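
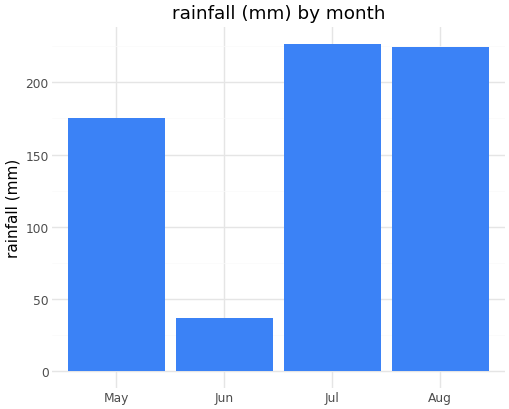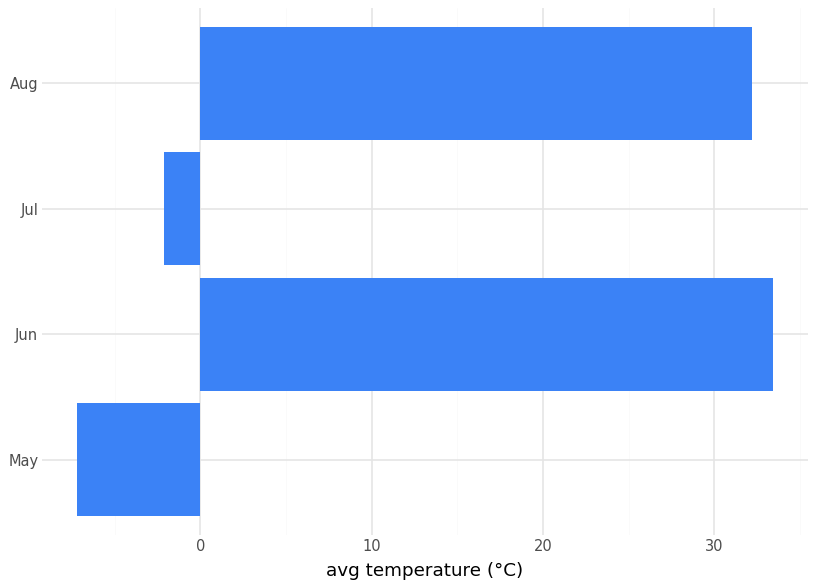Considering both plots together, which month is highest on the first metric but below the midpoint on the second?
Jul

Chart 2 median avg temperature (°C) ≈ 15; below-median months: May, Jul. Among those, Jul has the highest rainfall (mm) (≈ 225).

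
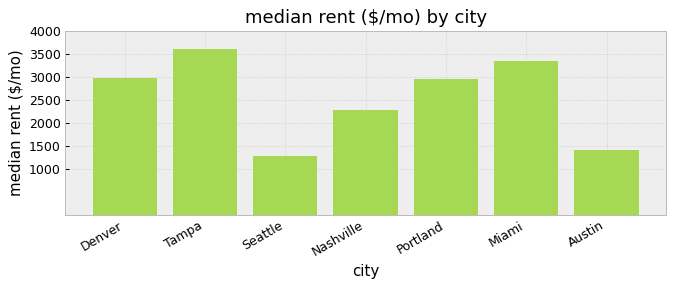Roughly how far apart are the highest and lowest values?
≈ 2000

Max Tampa ≈ 3500, min Seattle ≈ 1500; range ≈ 2000.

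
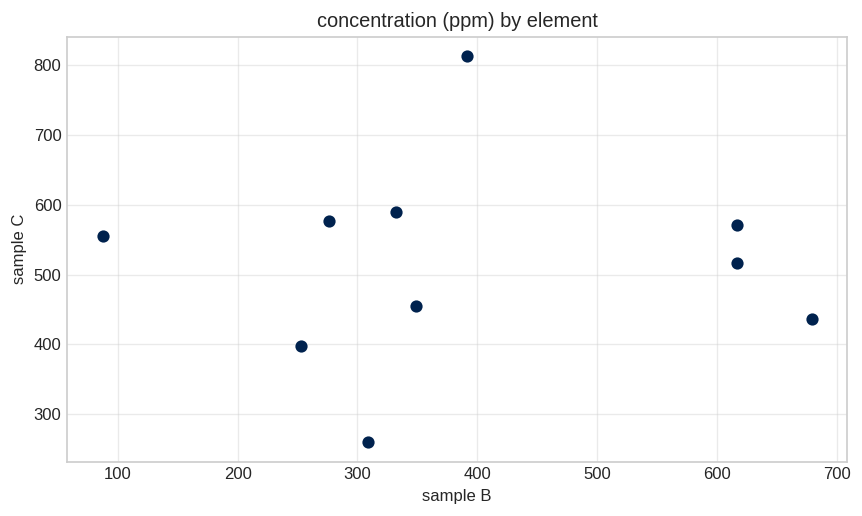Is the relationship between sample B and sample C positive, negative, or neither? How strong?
no clear correlation

Points are roughly uncorrelated; weak (|r| ≈ 0.0).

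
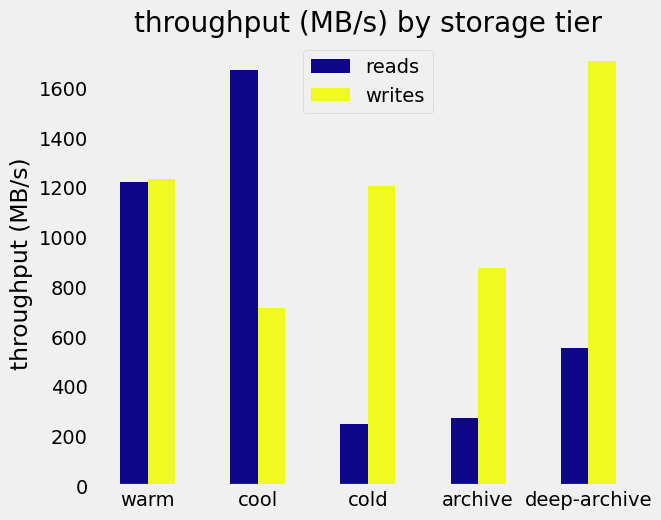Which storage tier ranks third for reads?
Top 4 for reads: cool ≈ 1600, warm ≈ 1200, deep-archive ≈ 600, archive ≈ 200.

deep-archive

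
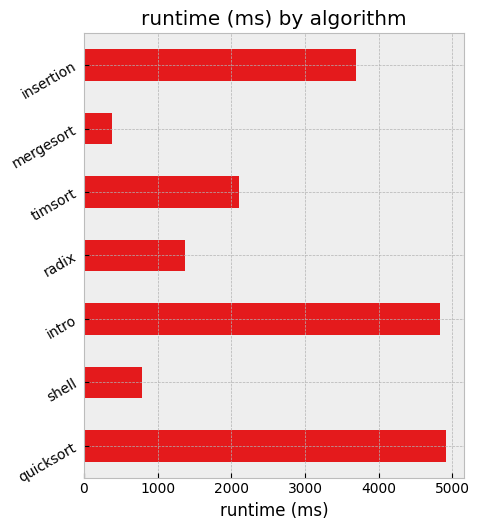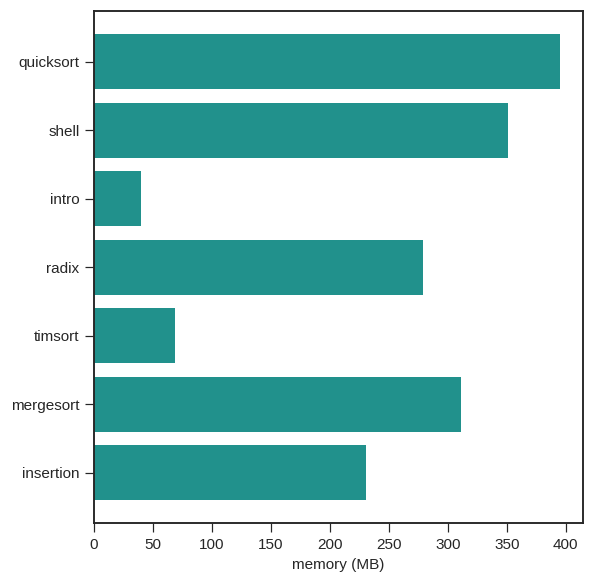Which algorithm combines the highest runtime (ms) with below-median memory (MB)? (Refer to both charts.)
Chart 2 median memory (MB) ≈ 300; below-median algorithms: intro, timsort, insertion. Among those, intro has the highest runtime (ms) (≈ 5000).

intro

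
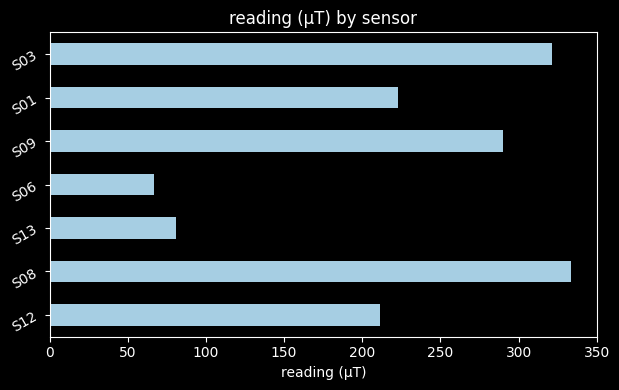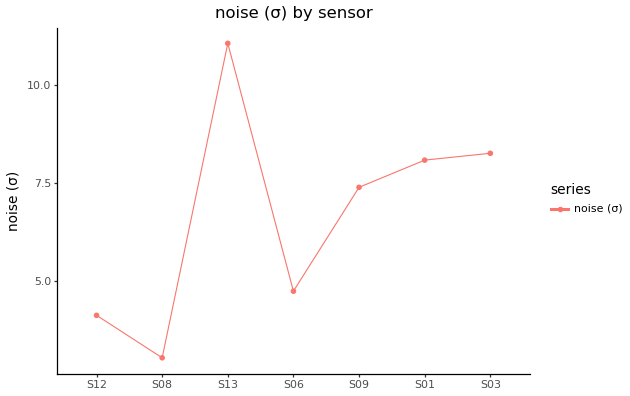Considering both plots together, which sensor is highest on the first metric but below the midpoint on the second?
S08

Chart 2 median noise (σ) ≈ 8; below-median sensors: S12, S08, S06. Among those, S08 has the highest reading (µT) (≈ 350).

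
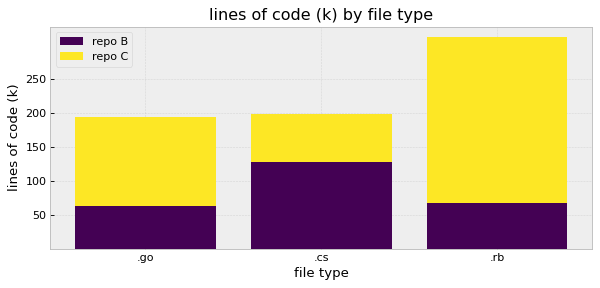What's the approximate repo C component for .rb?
≈ 250

repo C top ≈ 300, bottom ≈ 50; segment ≈ 250.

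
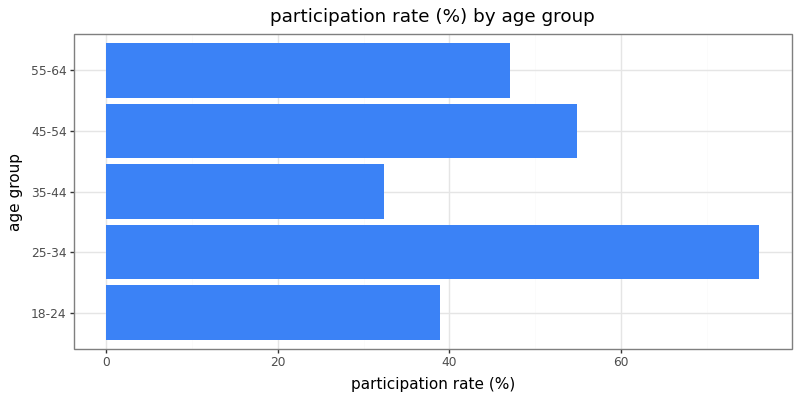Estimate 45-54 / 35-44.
45-54 ≈ 50, 35-44 ≈ 30; 50/30 ≈ 1.67.

≈ 1.67×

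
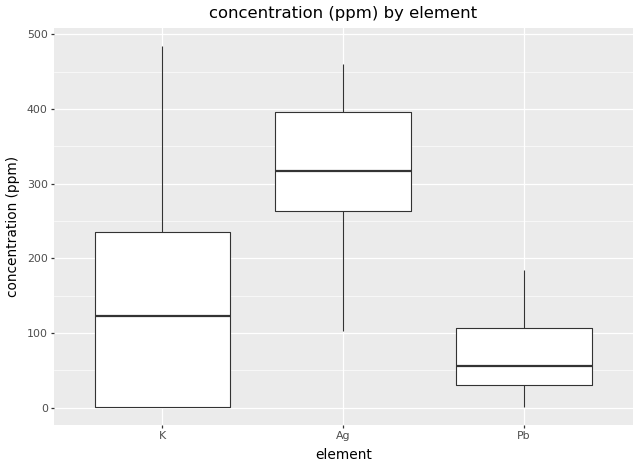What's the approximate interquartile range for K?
Q3 ≈ 225, Q1 ≈ 0; IQR ≈ 225.

≈ 225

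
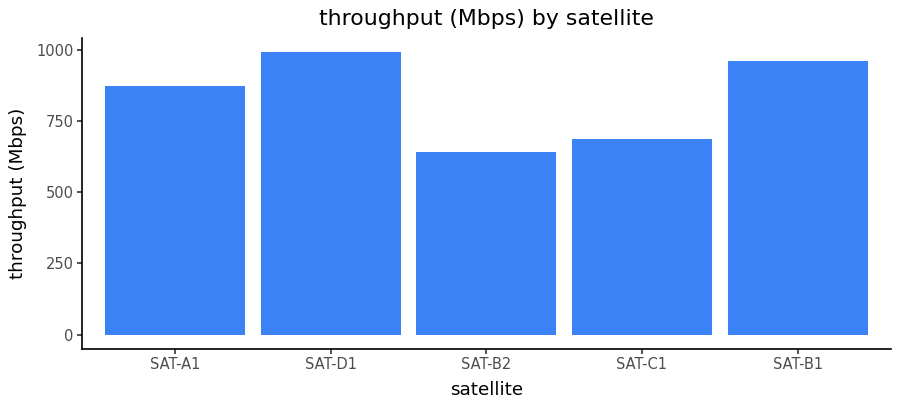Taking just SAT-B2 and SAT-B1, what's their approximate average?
≈ 800

(600 + 1000) / 2 ≈ 800.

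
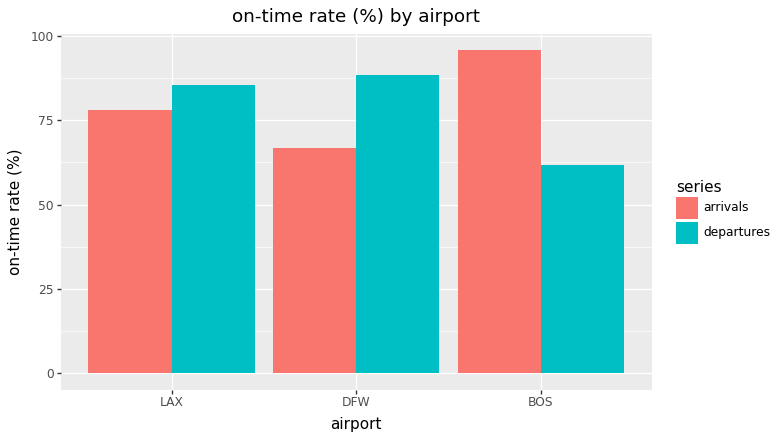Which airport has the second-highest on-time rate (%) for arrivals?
Top 3 for arrivals: BOS ≈ 100, LAX ≈ 80, DFW ≈ 70.

LAX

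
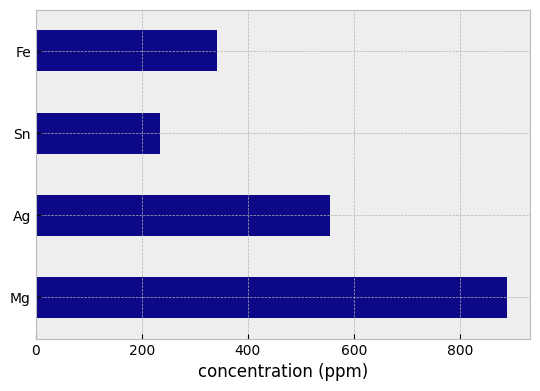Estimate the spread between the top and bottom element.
Max Mg ≈ 900, min Sn ≈ 200; range ≈ 700.

≈ 700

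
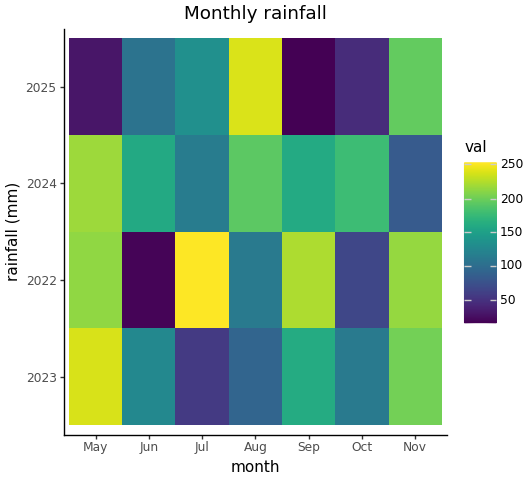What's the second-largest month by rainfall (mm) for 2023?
Top 3 for 2023: May ≈ 240, Nov ≈ 200, Sep ≈ 160.

Nov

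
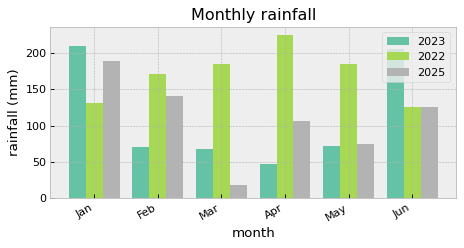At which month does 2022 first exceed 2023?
Jan: 2022 ≈ 140 vs 2023 ≈ 220 (not yet); Feb: 2022 ≈ 180 vs 2023 ≈ 80 (first crossover).

Feb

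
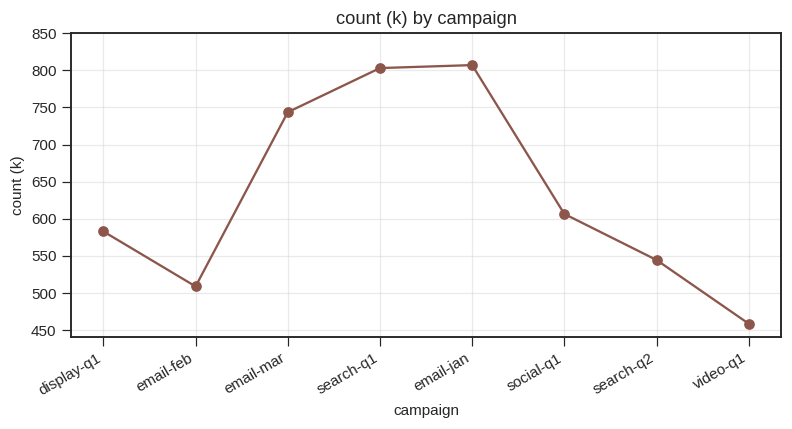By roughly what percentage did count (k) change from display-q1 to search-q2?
display-q1 ≈ 600, search-q2 ≈ 550; (550 − 600) / 600 ≈ -8.3%.

≈ -8.3%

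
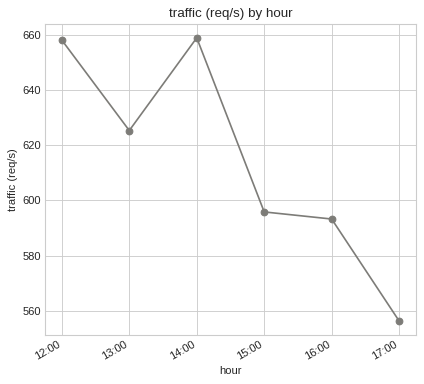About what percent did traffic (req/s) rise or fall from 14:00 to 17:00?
≈ -15.2%

14:00 ≈ 660, 17:00 ≈ 560; (560 − 660) / 660 ≈ -15.2%.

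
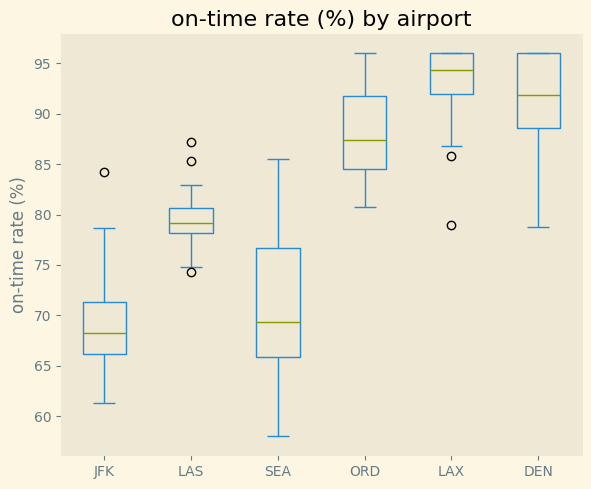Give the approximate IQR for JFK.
≈ 6

Q3 ≈ 72, Q1 ≈ 66; IQR ≈ 6.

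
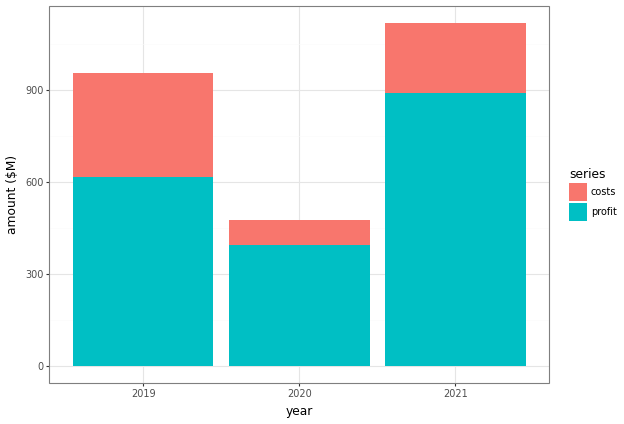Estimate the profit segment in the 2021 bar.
≈ 900

profit top ≈ 900, bottom ≈ 0; segment ≈ 900.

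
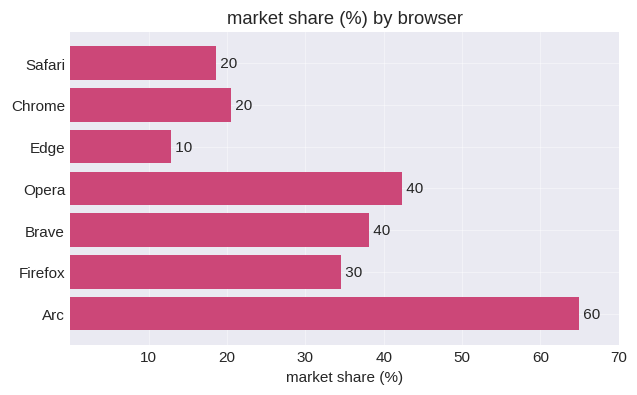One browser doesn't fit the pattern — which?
Arc ≈ 60; the rest sit between ≈ 10 and ≈ 40.

Arc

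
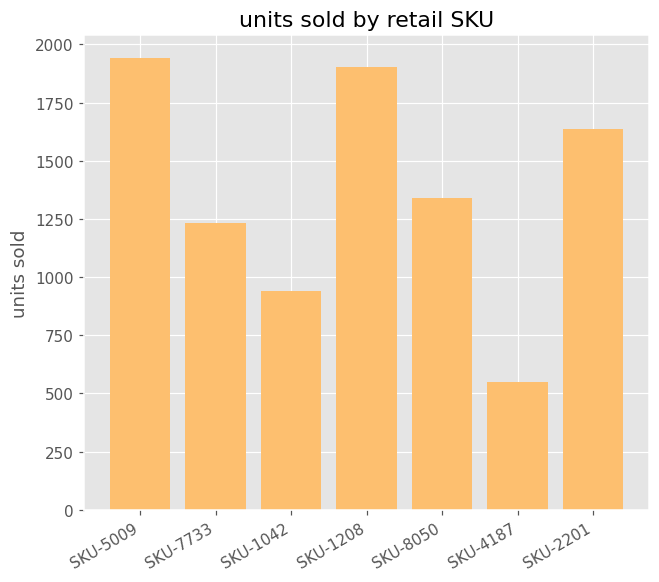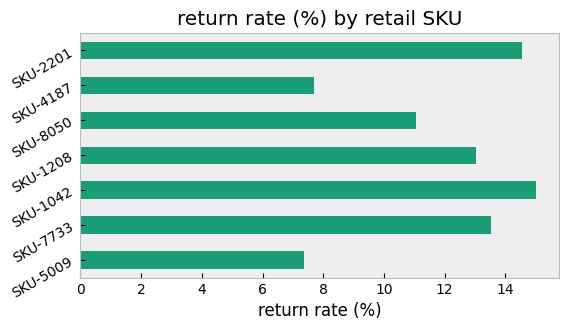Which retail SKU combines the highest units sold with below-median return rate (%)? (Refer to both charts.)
Chart 2 median return rate (%) ≈ 14; below-median retail SKUs: SKU-5009, SKU-8050, SKU-4187. Among those, SKU-5009 has the highest units sold (≈ 2000).

SKU-5009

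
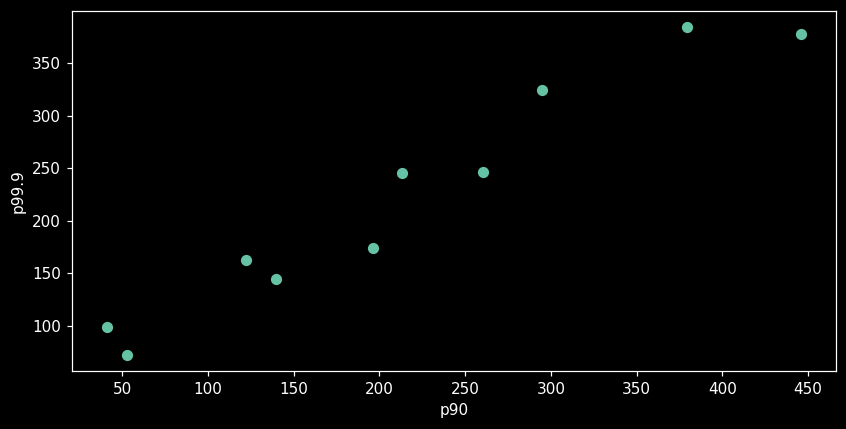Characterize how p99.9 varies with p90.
Points are positively correlated; strong (|r| ≈ 1.0).

positive, strong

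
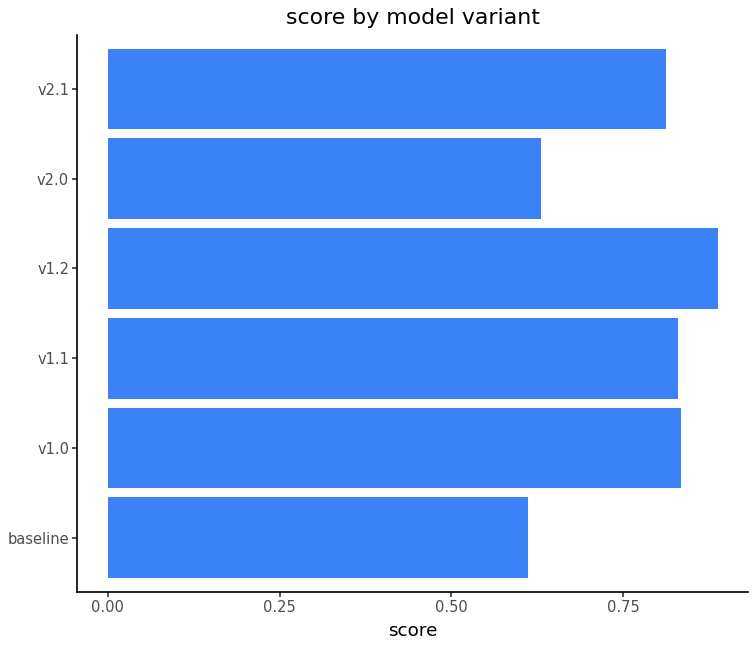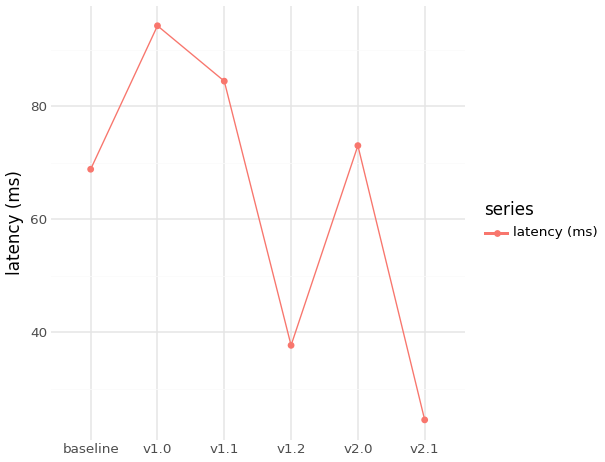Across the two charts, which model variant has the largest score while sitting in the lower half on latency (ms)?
Chart 2 median latency (ms) ≈ 70; below-median model variants: baseline, v1.2, v2.1. Among those, v1.2 has the highest score (≈ 0.9).

v1.2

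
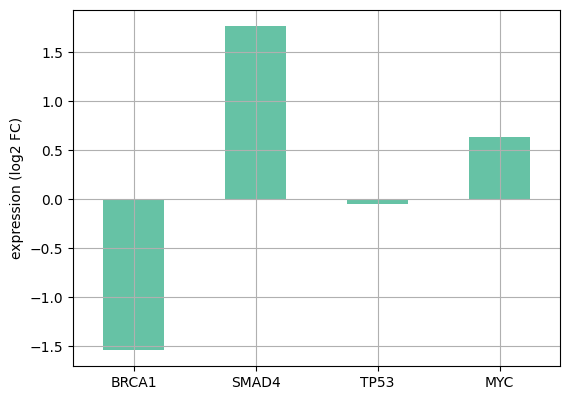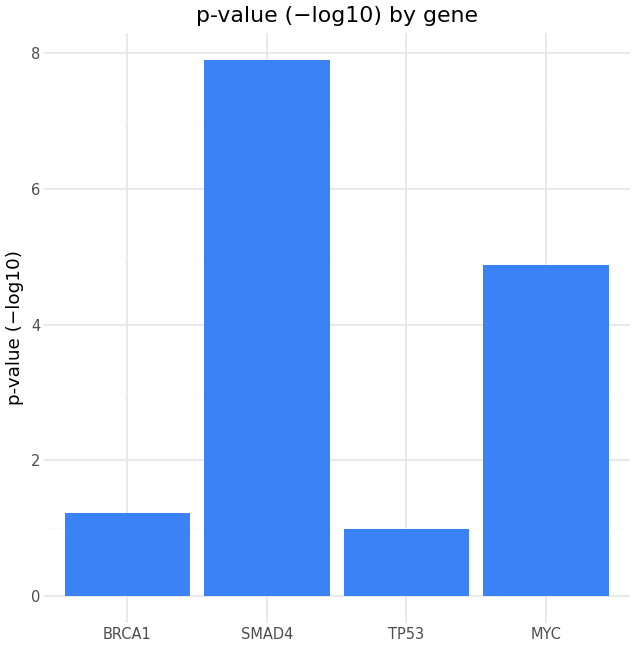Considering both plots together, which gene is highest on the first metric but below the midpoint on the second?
TP53

Chart 2 median p-value (−log10) ≈ 3; below-median genes: BRCA1, TP53. Among those, TP53 has the highest expression (log2 FC) (≈ 0).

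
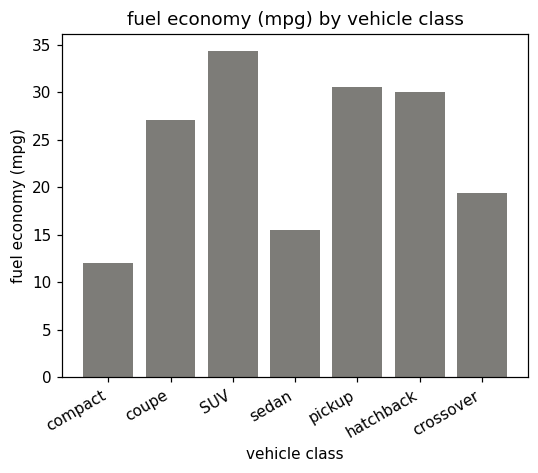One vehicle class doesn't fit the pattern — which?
compact ≈ 10; the rest sit between ≈ 15 and ≈ 35.

compact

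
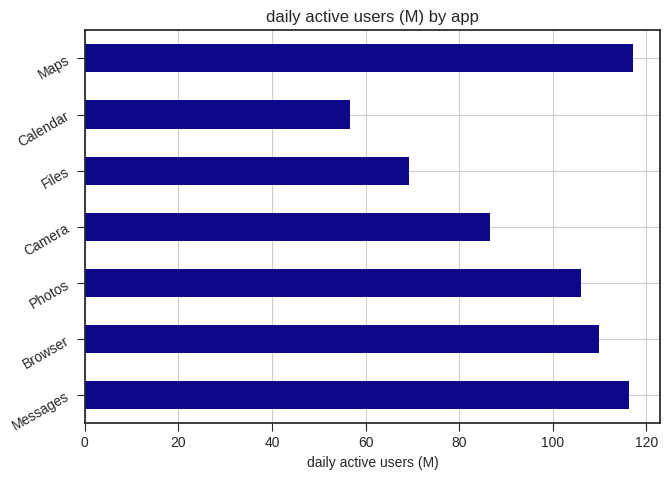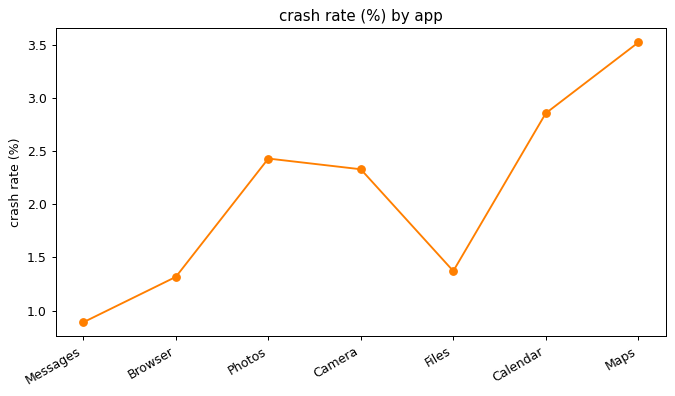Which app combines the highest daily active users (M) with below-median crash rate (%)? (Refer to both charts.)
Messages

Chart 2 median crash rate (%) ≈ 2.5; below-median apps: Messages, Browser, Files. Among those, Messages has the highest daily active users (M) (≈ 120).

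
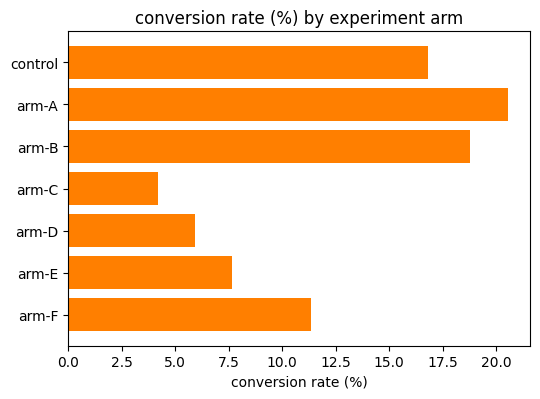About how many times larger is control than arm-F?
≈ 1.33×

control ≈ 16, arm-F ≈ 12; 16/12 ≈ 1.33.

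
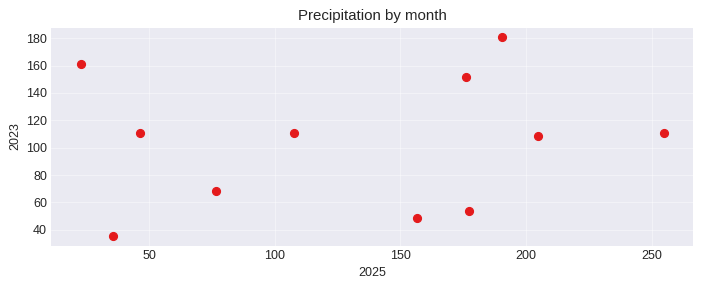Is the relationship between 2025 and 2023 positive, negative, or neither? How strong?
Points are roughly uncorrelated; weak (|r| ≈ 0.2).

no clear correlation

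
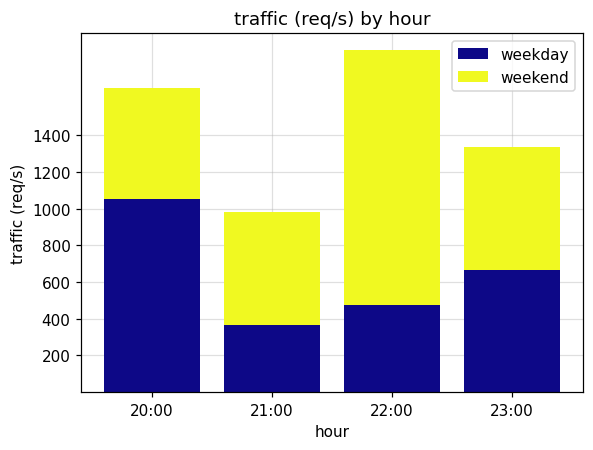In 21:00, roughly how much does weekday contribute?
weekday top ≈ 400, bottom ≈ 0; segment ≈ 400.

≈ 400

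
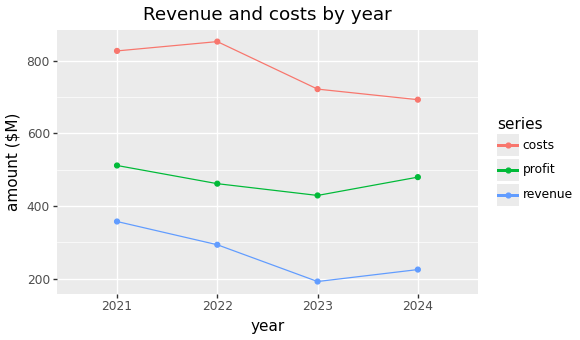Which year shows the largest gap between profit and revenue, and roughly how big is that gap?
2024, ≈ 300 $M

2024: profit ≈ 500, revenue ≈ 200 → gap ≈ 300. Next-largest (2023) is only ≈ 200.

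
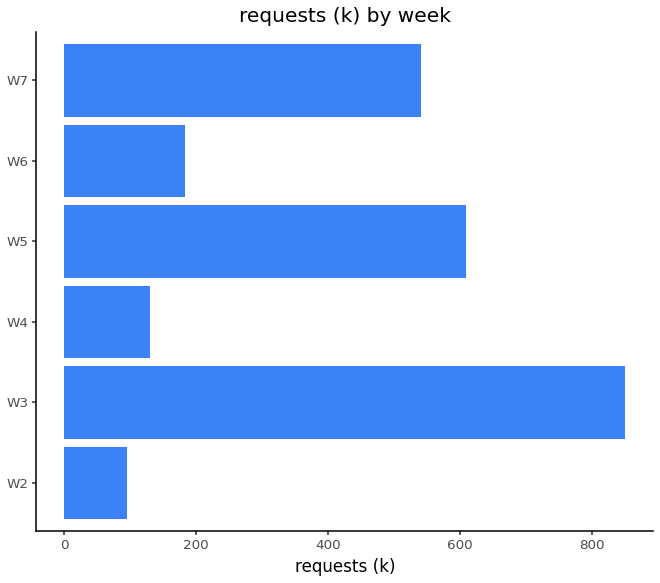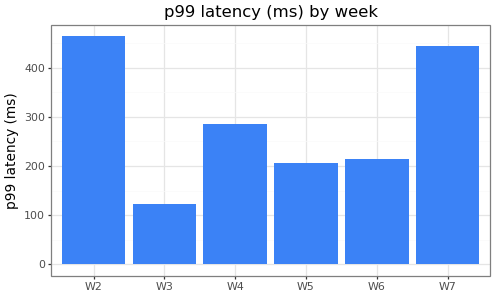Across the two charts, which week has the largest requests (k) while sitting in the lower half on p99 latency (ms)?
W3

Chart 2 median p99 latency (ms) ≈ 250; below-median weeks: W3, W5, W6. Among those, W3 has the highest requests (k) (≈ 900).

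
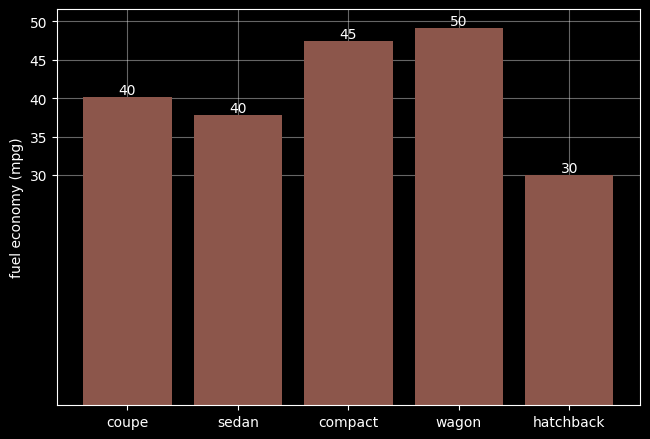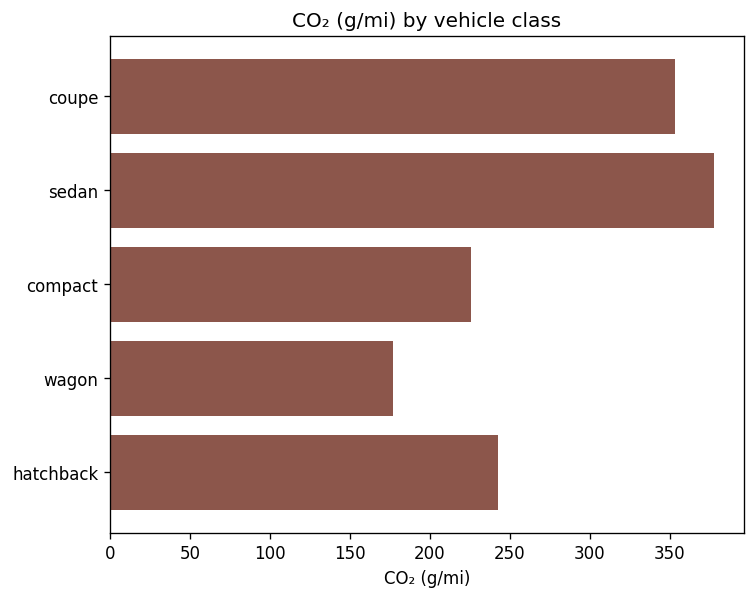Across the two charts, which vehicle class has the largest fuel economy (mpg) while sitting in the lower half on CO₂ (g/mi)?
Chart 2 median CO₂ (g/mi) ≈ 250; below-median vehicle classes: compact, wagon. Among those, wagon has the highest fuel economy (mpg) (≈ 50).

wagon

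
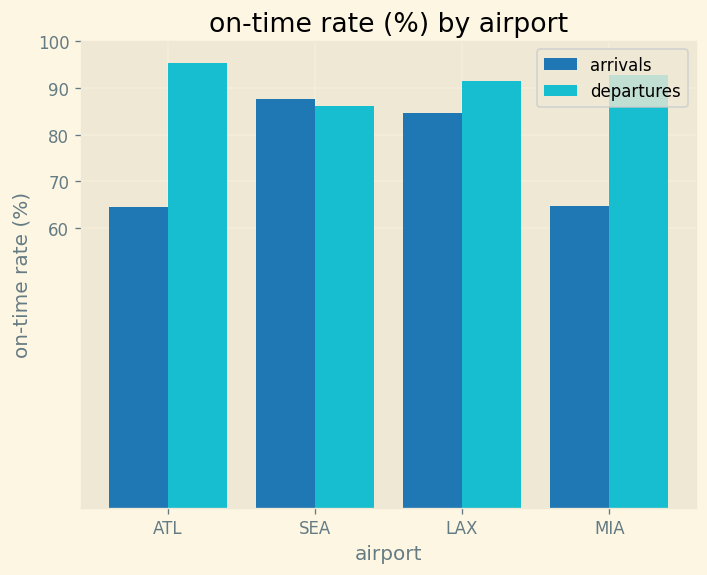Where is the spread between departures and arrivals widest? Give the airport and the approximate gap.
ATL, ≈ 40 %

ATL: departures ≈ 100, arrivals ≈ 60 → gap ≈ 40. Next-largest (MIA) is only ≈ 30.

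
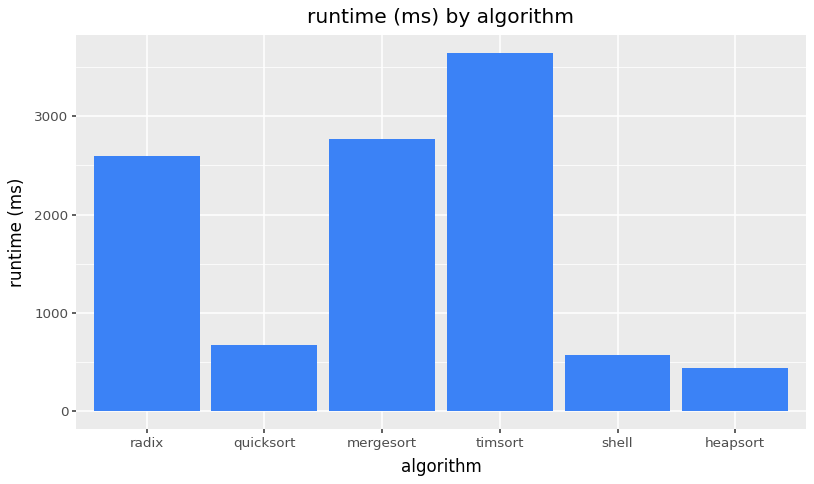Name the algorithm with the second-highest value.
mergesort

Top 3: timsort ≈ 3500, mergesort ≈ 3000, radix ≈ 2500.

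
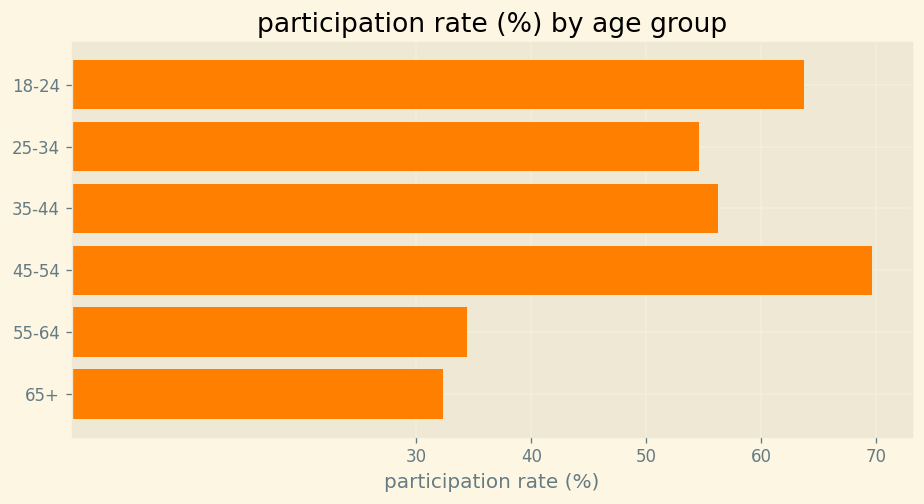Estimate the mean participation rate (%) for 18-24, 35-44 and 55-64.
(60 + 60 + 30) / 3 ≈ 50.

≈ 50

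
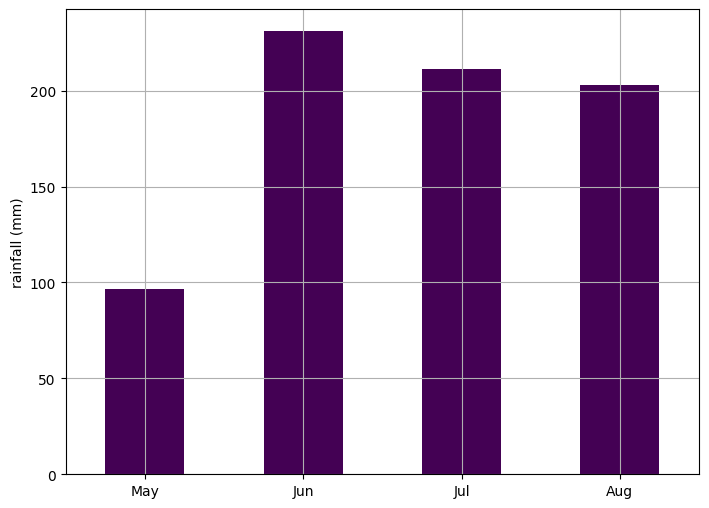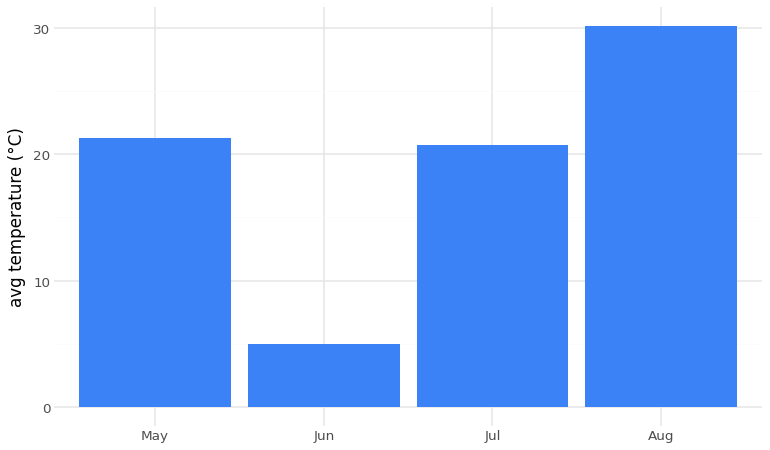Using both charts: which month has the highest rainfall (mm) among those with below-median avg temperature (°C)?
Chart 2 median avg temperature (°C) ≈ 20; below-median months: Jun, Jul. Among those, Jun has the highest rainfall (mm) (≈ 225).

Jun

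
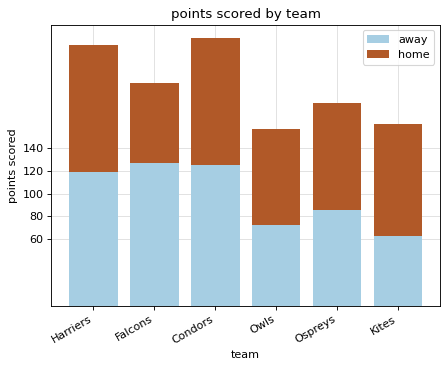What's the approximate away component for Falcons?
away top ≈ 120, bottom ≈ 0; segment ≈ 120.

≈ 120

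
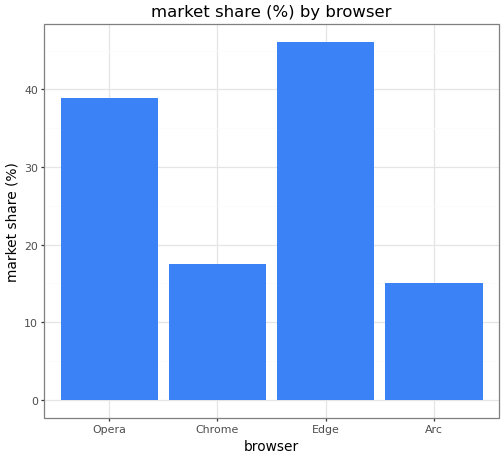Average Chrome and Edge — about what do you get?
(15 + 45) / 2 ≈ 30.

≈ 30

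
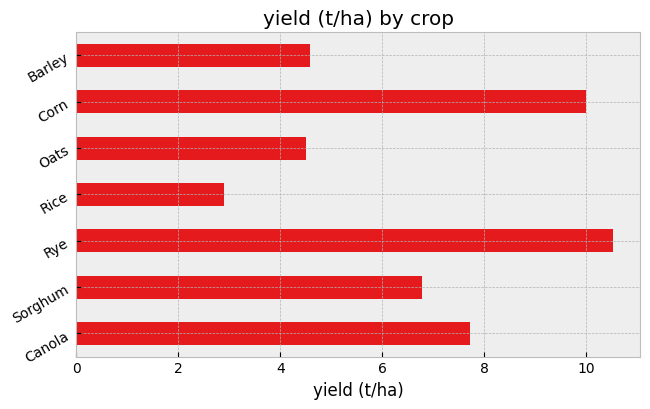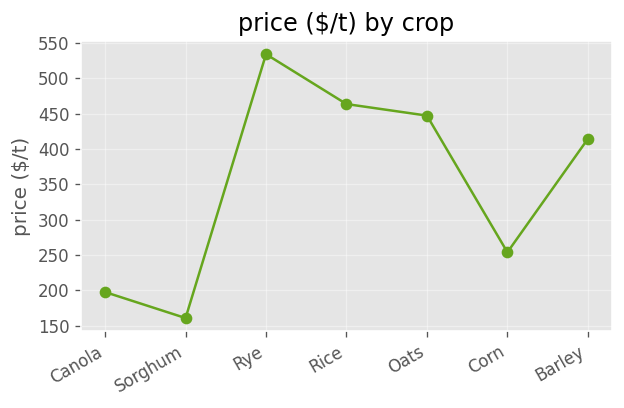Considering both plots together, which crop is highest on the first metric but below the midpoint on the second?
Chart 2 median price ($/t) ≈ 400; below-median crops: Canola, Sorghum, Corn. Among those, Corn has the highest yield (t/ha) (≈ 10).

Corn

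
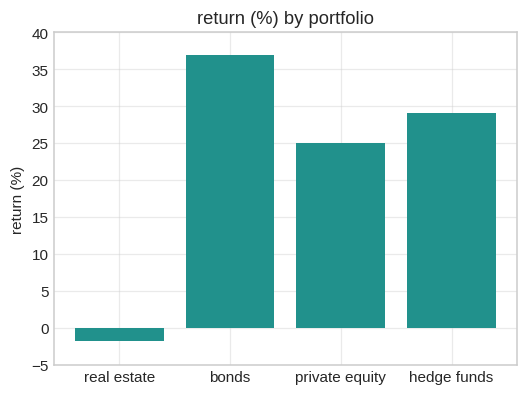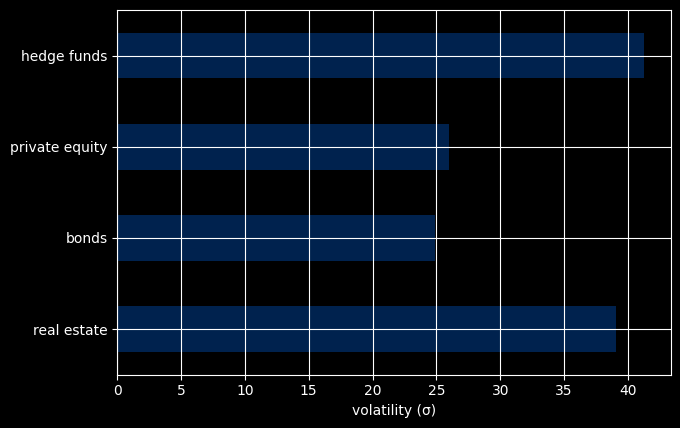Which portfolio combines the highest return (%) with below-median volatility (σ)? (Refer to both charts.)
Chart 2 median volatility (σ) ≈ 35; below-median portfolios: bonds, private equity. Among those, bonds has the highest return (%) (≈ 35).

bonds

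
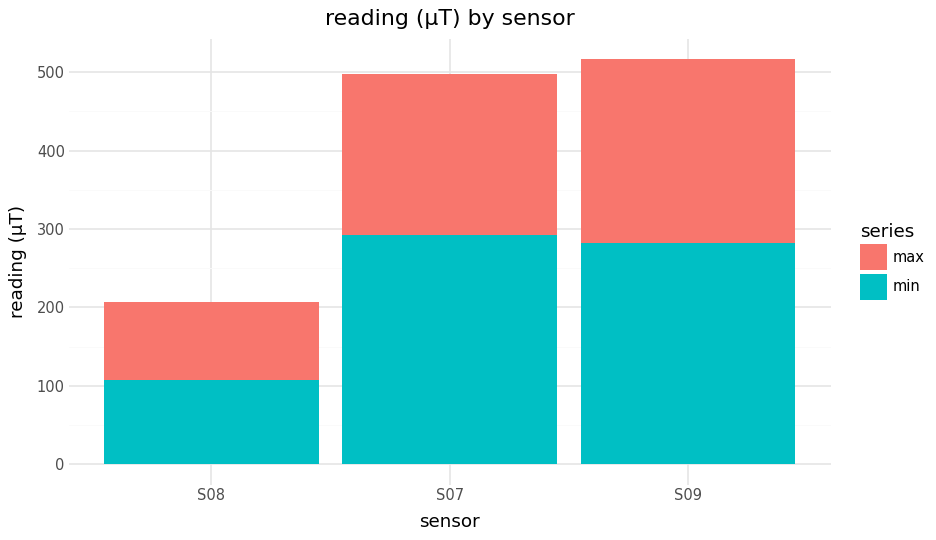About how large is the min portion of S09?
min top ≈ 300, bottom ≈ 0; segment ≈ 300.

≈ 300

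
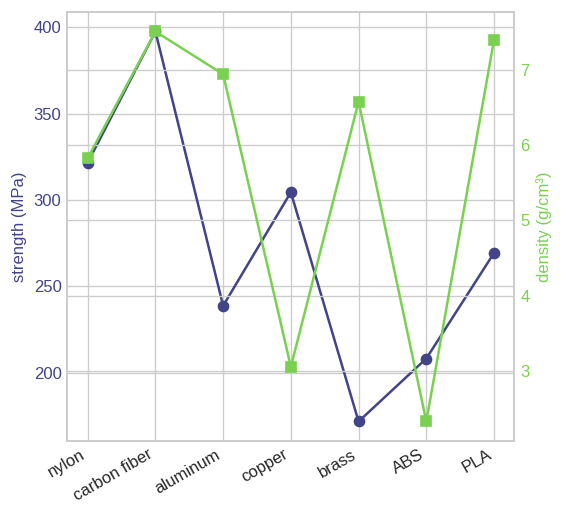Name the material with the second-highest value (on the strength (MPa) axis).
nylon

Top 3 (on the strength (MPa) axis): carbon fiber ≈ 400, nylon ≈ 320, copper ≈ 300.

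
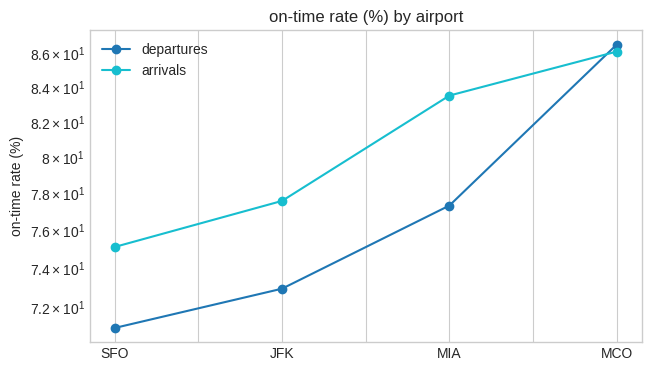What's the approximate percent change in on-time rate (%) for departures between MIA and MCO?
≈ +10.3%

MIA ≈ 78, MCO ≈ 86; (86 − 78) / 78 ≈ +10.3%.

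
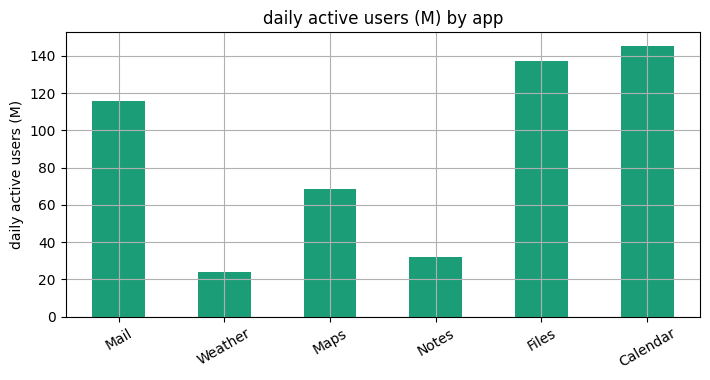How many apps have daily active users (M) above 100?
Above 100: Mail, Files, Calendar.

3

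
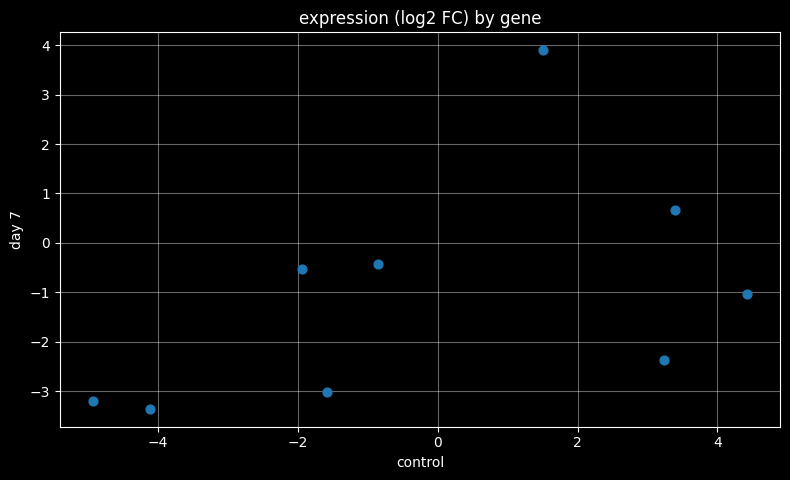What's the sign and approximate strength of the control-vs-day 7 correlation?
Points are positively correlated; moderate (|r| ≈ 0.5).

positive, moderate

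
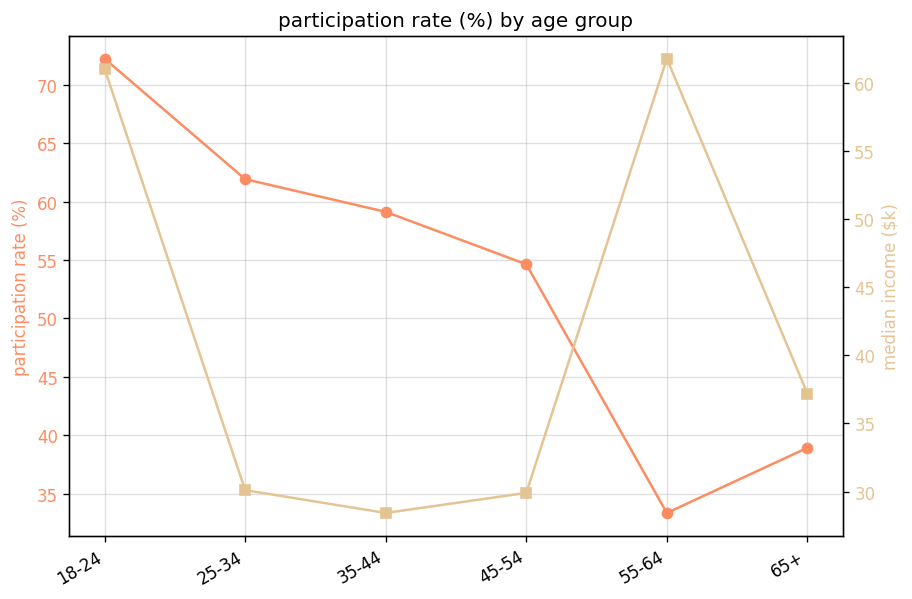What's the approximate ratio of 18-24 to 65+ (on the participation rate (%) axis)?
≈ 1.75×

18-24 ≈ 70, 65+ ≈ 40; 70/40 ≈ 1.75.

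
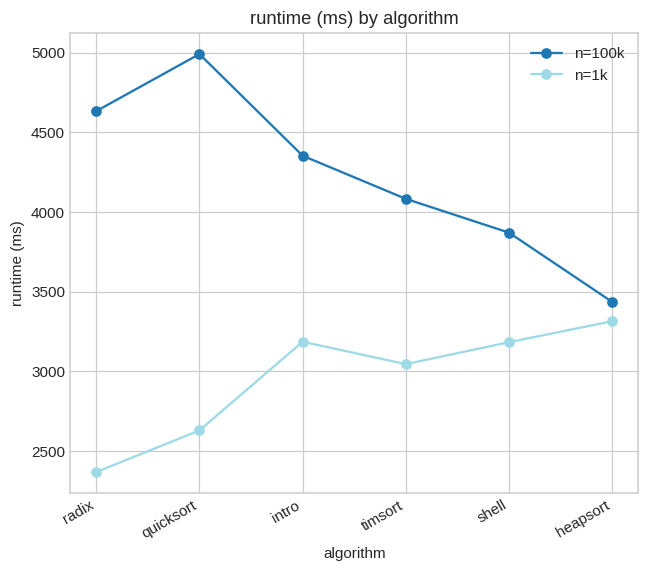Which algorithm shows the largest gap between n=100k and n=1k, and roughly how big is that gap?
quicksort: n=100k ≈ 5000, n=1k ≈ 2500 → gap ≈ 2500. Next-largest (radix) is only ≈ 2000.

quicksort, ≈ 2500 ms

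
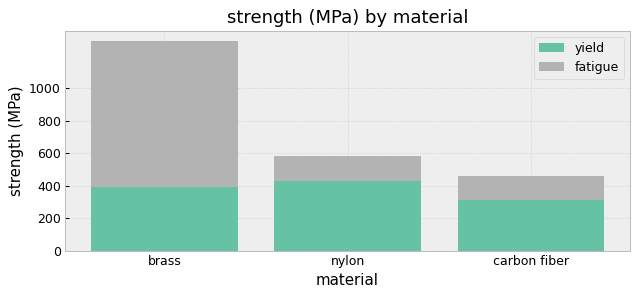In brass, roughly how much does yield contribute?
yield top ≈ 400, bottom ≈ 0; segment ≈ 400.

≈ 400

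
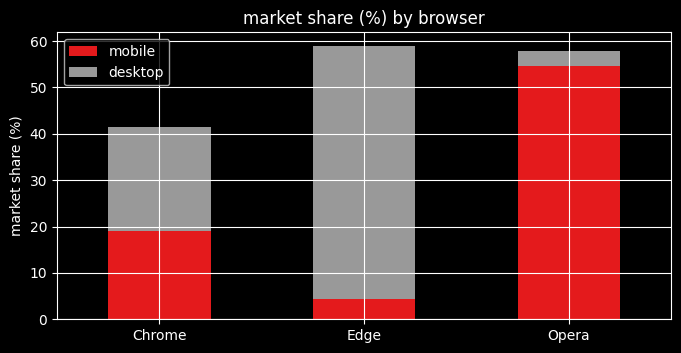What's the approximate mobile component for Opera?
≈ 55

mobile top ≈ 55, bottom ≈ 0; segment ≈ 55.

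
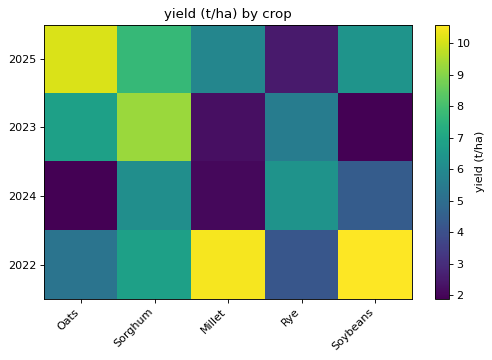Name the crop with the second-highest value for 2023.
Oats

Top 3 for 2023: Sorghum ≈ 9, Oats ≈ 7, Rye ≈ 6.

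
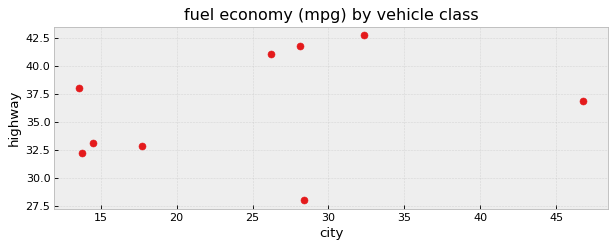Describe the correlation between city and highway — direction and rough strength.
Points are positively correlated; weak (|r| ≈ 0.3).

positive, weak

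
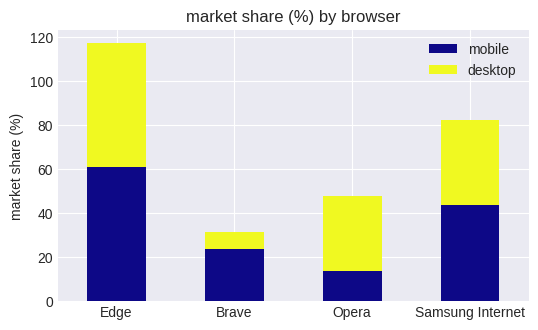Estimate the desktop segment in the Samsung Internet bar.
desktop top ≈ 80, bottom ≈ 40; segment ≈ 40.

≈ 40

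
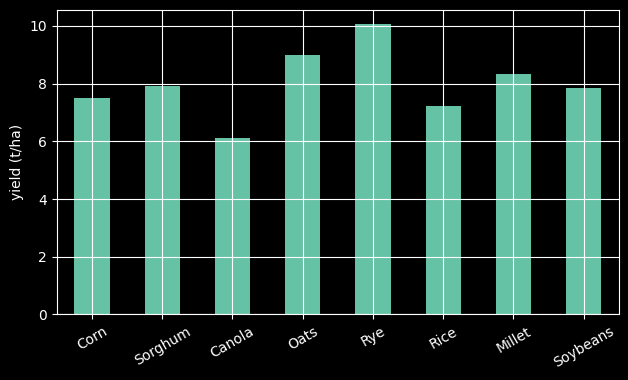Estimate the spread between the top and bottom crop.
≈ 4

Max Rye ≈ 10, min Canola ≈ 6; range ≈ 4.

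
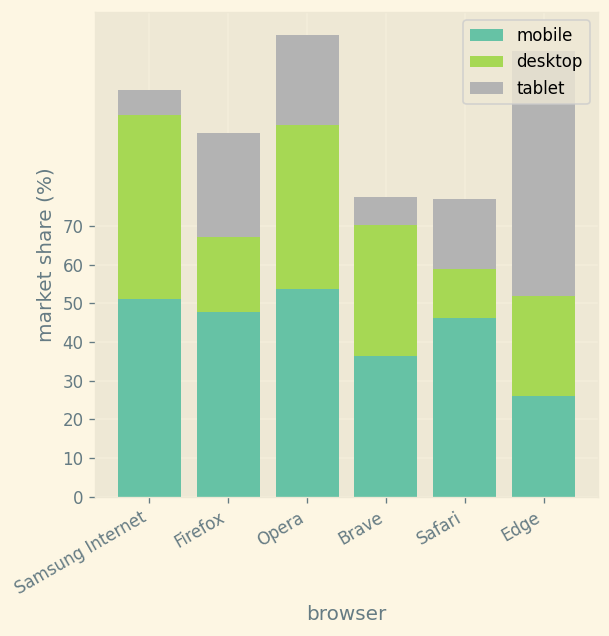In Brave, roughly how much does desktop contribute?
≈ 30

desktop top ≈ 70, bottom ≈ 40; segment ≈ 30.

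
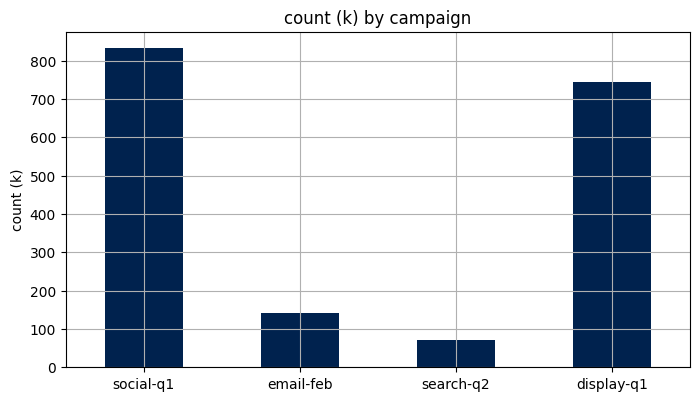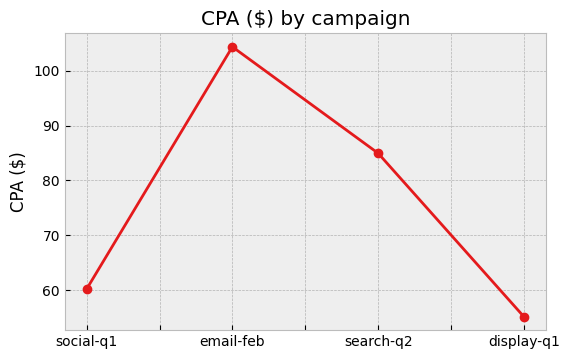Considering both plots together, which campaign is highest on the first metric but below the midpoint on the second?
social-q1

Chart 2 median CPA ($) ≈ 70; below-median campaigns: social-q1, display-q1. Among those, social-q1 has the highest count (k) (≈ 800).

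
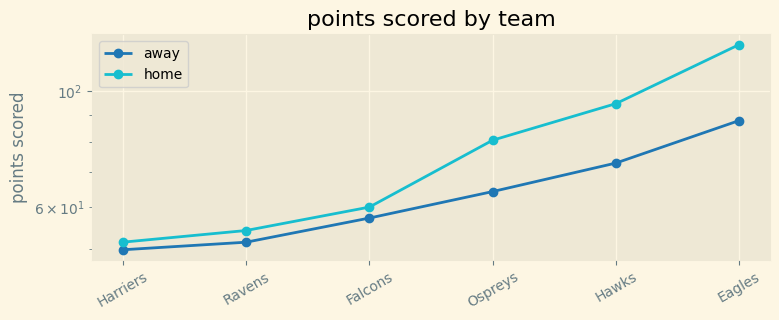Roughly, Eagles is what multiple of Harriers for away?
≈ 1.8×

Eagles ≈ 90, Harriers ≈ 50; 90/50 ≈ 1.8.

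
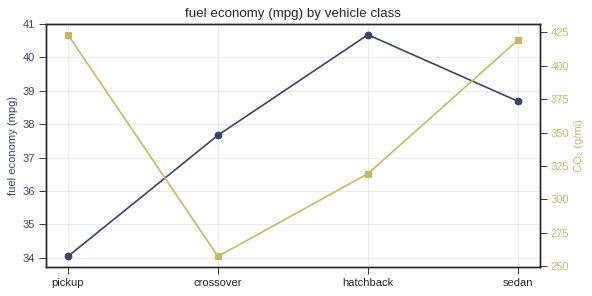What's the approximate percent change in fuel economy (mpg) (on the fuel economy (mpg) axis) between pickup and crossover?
≈ +11.8%

pickup ≈ 34, crossover ≈ 38; (38 − 34) / 34 ≈ +11.8%.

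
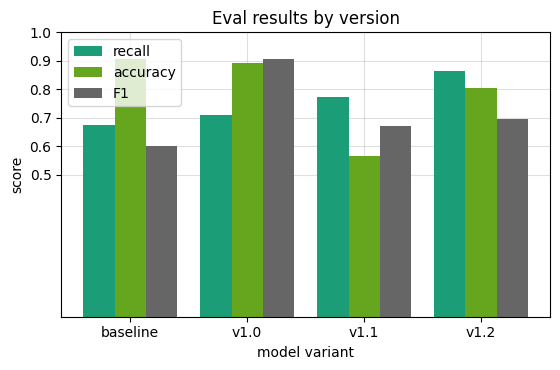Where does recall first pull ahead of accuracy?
v1.0: recall ≈ 0.7 vs accuracy ≈ 0.9 (not yet); v1.1: recall ≈ 0.8 vs accuracy ≈ 0.6 (first crossover).

v1.1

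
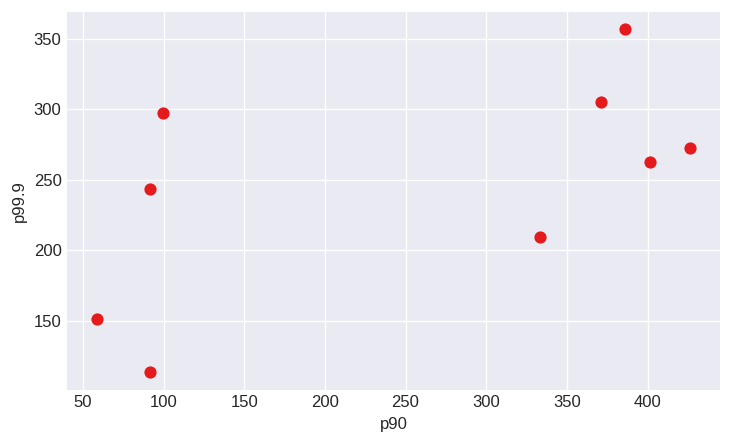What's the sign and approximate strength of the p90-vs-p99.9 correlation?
Points are positively correlated; moderate (|r| ≈ 0.6).

positive, moderate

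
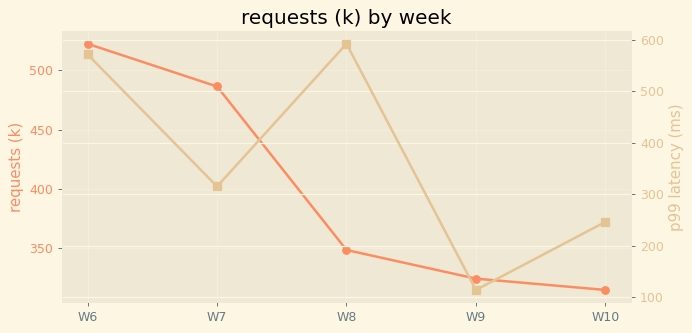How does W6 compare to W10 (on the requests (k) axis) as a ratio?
≈ 1.62×

W6 ≈ 520, W10 ≈ 320; 520/320 ≈ 1.62.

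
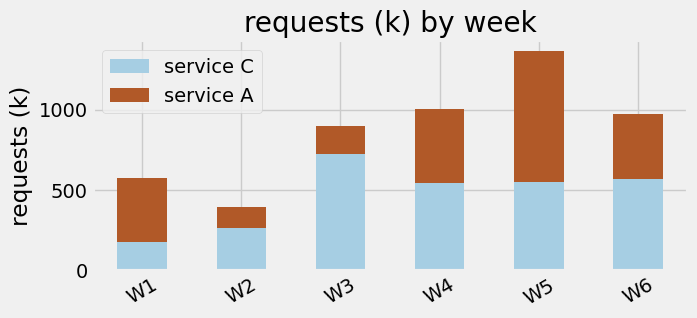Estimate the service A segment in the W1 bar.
service A top ≈ 600, bottom ≈ 200; segment ≈ 400.

≈ 400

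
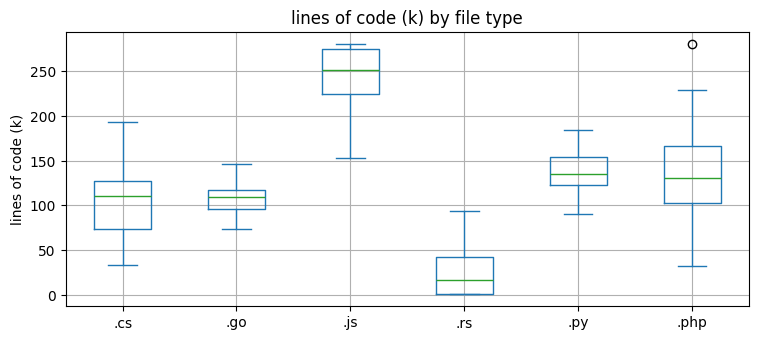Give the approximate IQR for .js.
Q3 ≈ 280, Q1 ≈ 220; IQR ≈ 60.

≈ 60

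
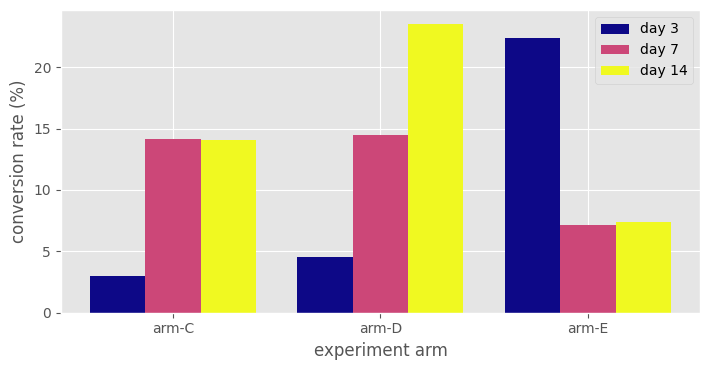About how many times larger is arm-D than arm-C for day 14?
arm-D ≈ 24, arm-C ≈ 14; 24/14 ≈ 1.71.

≈ 1.71×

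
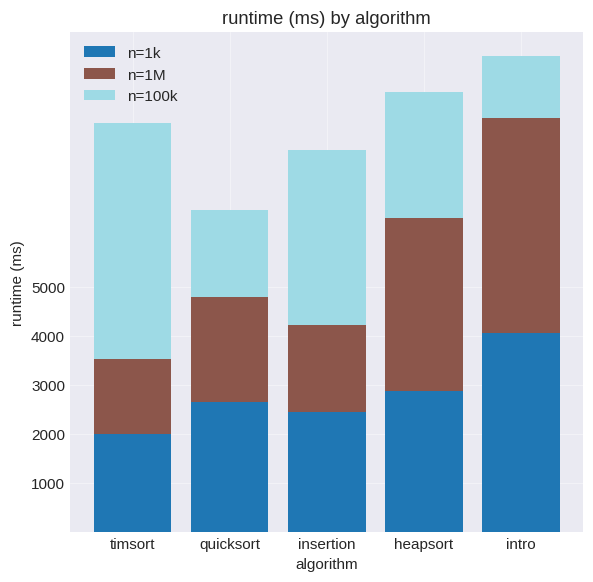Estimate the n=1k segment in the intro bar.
n=1k top ≈ 4000, bottom ≈ 0; segment ≈ 4000.

≈ 4000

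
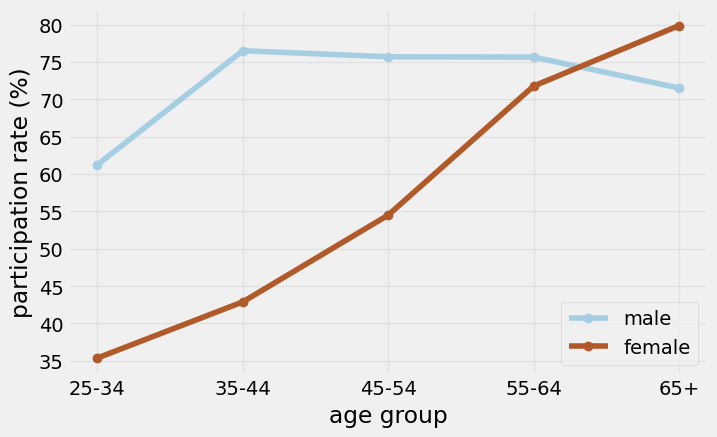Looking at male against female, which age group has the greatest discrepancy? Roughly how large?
35-44, ≈ 30 %

35-44: male ≈ 75, female ≈ 45 → gap ≈ 30. Next-largest (25-34) is only ≈ 25.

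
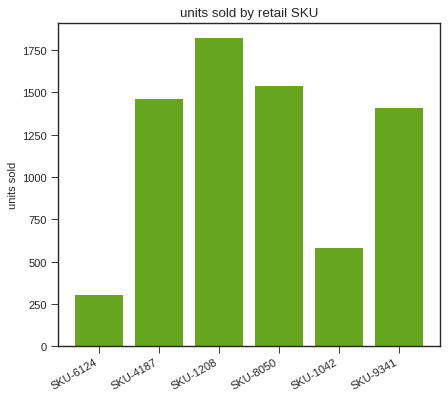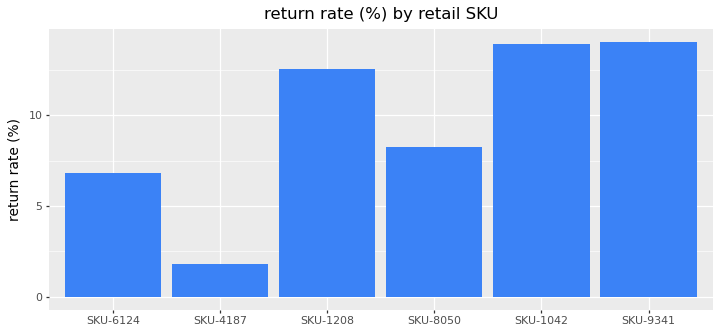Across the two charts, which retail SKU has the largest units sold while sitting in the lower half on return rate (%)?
SKU-8050

Chart 2 median return rate (%) ≈ 10; below-median retail SKUs: SKU-6124, SKU-4187, SKU-8050. Among those, SKU-8050 has the highest units sold (≈ 1600).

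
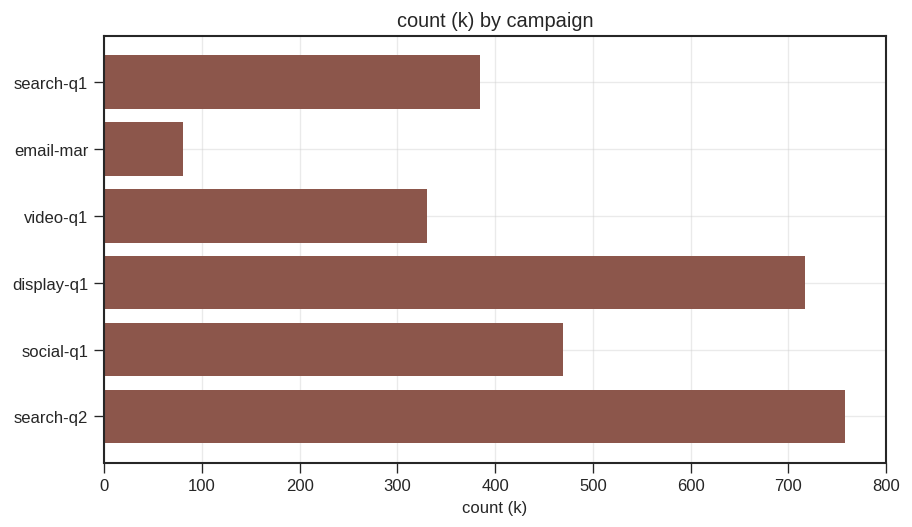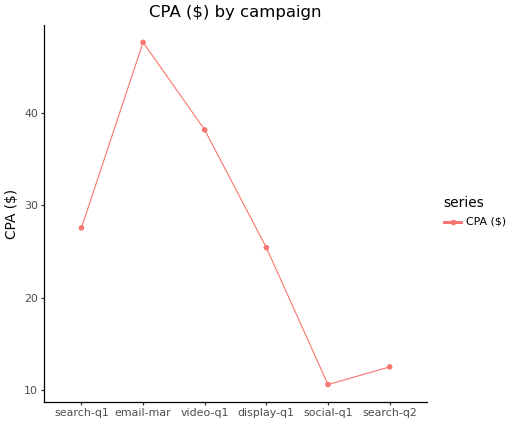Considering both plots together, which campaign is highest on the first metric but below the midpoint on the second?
search-q2

Chart 2 median CPA ($) ≈ 25; below-median campaigns: display-q1, social-q1, search-q2. Among those, search-q2 has the highest count (k) (≈ 800).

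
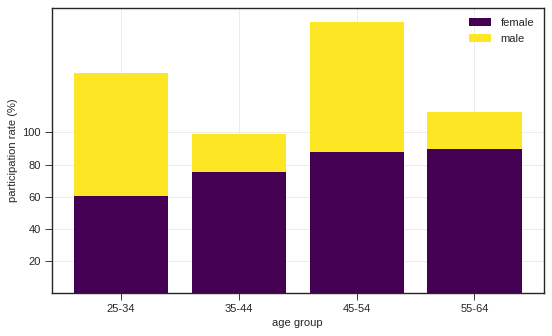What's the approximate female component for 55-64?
≈ 80

female top ≈ 80, bottom ≈ 0; segment ≈ 80.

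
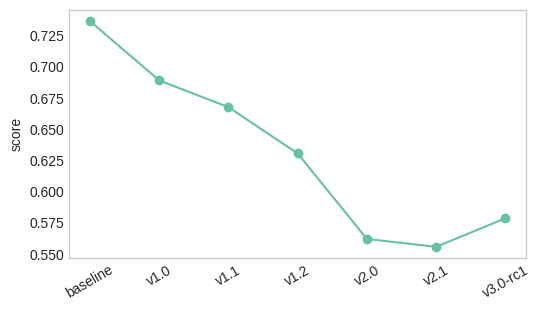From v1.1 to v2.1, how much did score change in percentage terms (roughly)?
≈ -15.2%

v1.1 ≈ 0.66, v2.1 ≈ 0.56; (0.56 − 0.66) / 0.66 ≈ -15.2%.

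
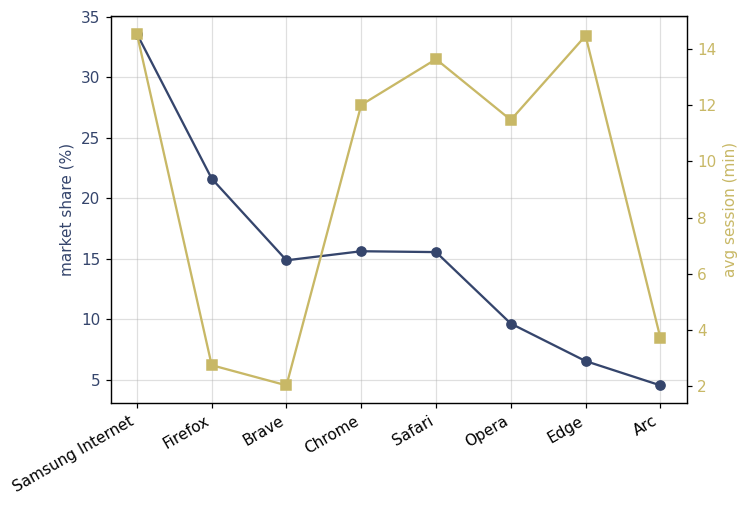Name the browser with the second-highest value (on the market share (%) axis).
Firefox

Top 3 (on the market share (%) axis): Samsung Internet ≈ 35, Firefox ≈ 20, Chrome ≈ 15.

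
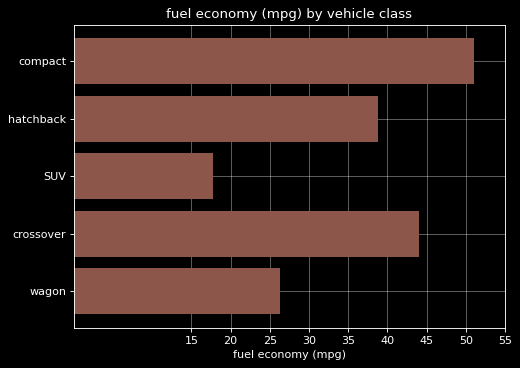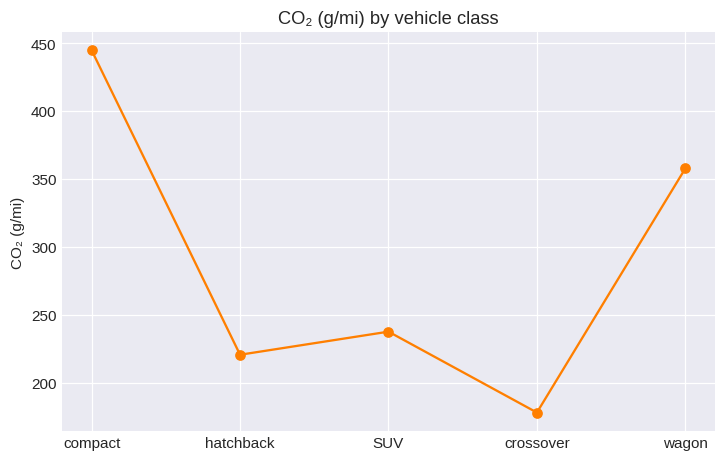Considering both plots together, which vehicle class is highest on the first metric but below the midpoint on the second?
Chart 2 median CO₂ (g/mi) ≈ 250; below-median vehicle classes: hatchback, crossover. Among those, crossover has the highest fuel economy (mpg) (≈ 45).

crossover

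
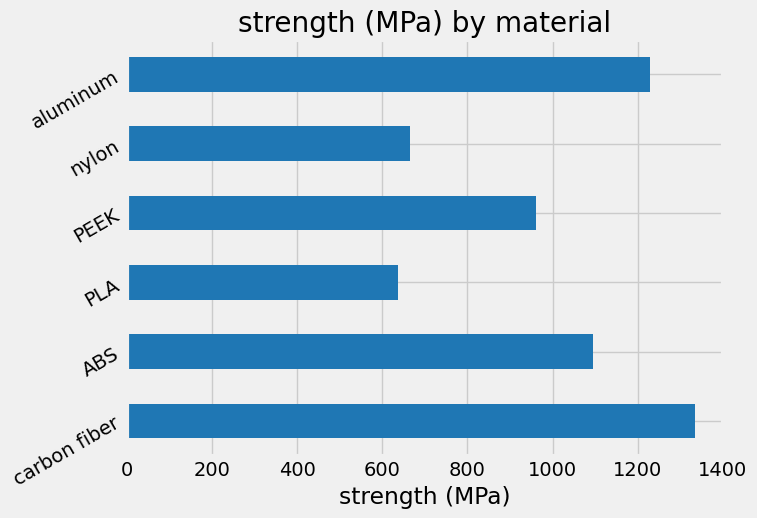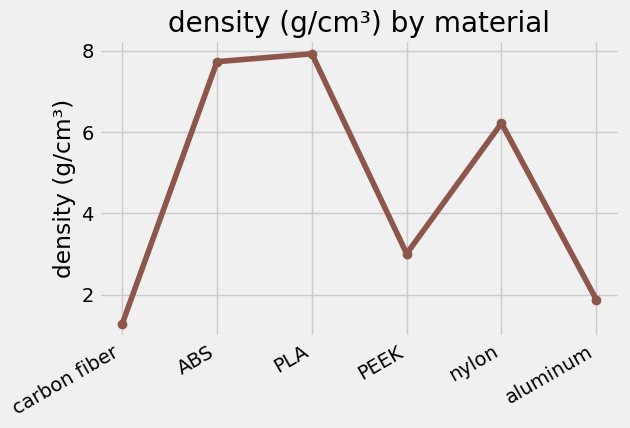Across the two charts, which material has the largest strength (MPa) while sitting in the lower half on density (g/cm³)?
carbon fiber

Chart 2 median density (g/cm³) ≈ 5; below-median materials: carbon fiber, PEEK, aluminum. Among those, carbon fiber has the highest strength (MPa) (≈ 1400).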